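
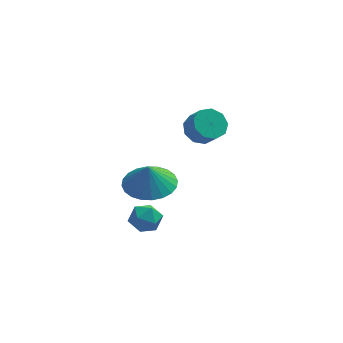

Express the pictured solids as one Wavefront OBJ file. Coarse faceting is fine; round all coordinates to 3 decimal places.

v -0.096 -1.145 -1.029
v 0.504 -0.795 -1.239
v 0.116 -1.985 -1.821
v 0.716 -1.635 -2.031
v 0.688 -1.946 -1.377
v 0.557 -1.427 -0.887
v 0.063 -1.353 -2.173
v -0.068 -0.834 -1.683
v 0.602 -0.923 -1.946
v 0.989 -1.29 -1.454
v -0.369 -1.49 -1.606
v 0.018 -1.857 -1.114
v 0.464 -0.191 -0.4
v 1.547 -0.086 -0.338
v 0.416 -0.329 0.66
v 1.422 0.317 -0.291
v 1.151 0.644 -0.26
v 0.775 0.843 -0.251
v 0.352 0.885 -0.264
v -0.054 0.763 -0.298
v -0.381 0.496 -0.348
v -0.58 0.125 -0.405
v -0.62 -0.295 -0.462
v -0.494 -0.699 -0.509
v -0.223 -1.025 -0.54
v 0.152 -1.225 -0.549
v 0.575 -1.266 -0.536
v 0.981 -1.145 -0.502
v 1.308 -0.878 -0.452
v 1.507 -0.506 -0.395
v 2.462 3.988 -0.367
v 3.052 3.798 -0.84
v 3.468 3.262 -0.106
v 2.878 3.452 0.367
v 3.167 4.248 -0.577
v 3.583 3.712 0.157
v 2.951 4.576 -0.215
v 3.368 4.04 0.519
v 2.507 4.629 0.075
v 2.923 4.093 0.809
v 2.042 4.382 0.159
v 2.458 3.846 0.893
v 1.773 3.951 -0.004
v 2.189 3.415 0.731
v 1.826 3.537 -0.336
v 2.243 3.001 0.398
v 2.177 3.334 -0.683
v 2.594 2.798 0.051
v 2.661 3.437 -0.882
v 3.078 2.901 -0.148
f 1 12 6
f 1 6 2
f 1 2 8
f 1 8 11
f 1 11 12
f 2 6 10
f 6 12 5
f 12 11 3
f 11 8 7
f 8 2 9
f 4 10 5
f 4 5 3
f 4 3 7
f 4 7 9
f 4 9 10
f 5 10 6
f 3 5 12
f 7 3 11
f 9 7 8
f 10 9 2
f 14 13 16
f 14 16 15
f 16 13 17
f 16 17 15
f 17 13 18
f 17 18 15
f 18 13 19
f 18 19 15
f 19 13 20
f 19 20 15
f 20 13 21
f 20 21 15
f 21 13 22
f 21 22 15
f 22 13 23
f 22 23 15
f 23 13 24
f 23 24 15
f 24 13 25
f 24 25 15
f 25 13 26
f 25 26 15
f 26 13 27
f 26 27 15
f 27 13 28
f 27 28 15
f 28 13 29
f 28 29 15
f 29 13 30
f 29 30 15
f 30 13 14
f 30 14 15
f 32 31 35
f 32 35 33
f 33 35 36
f 33 36 34
f 35 31 37
f 35 37 36
f 36 37 38
f 36 38 34
f 37 31 39
f 37 39 38
f 38 39 40
f 38 40 34
f 39 31 41
f 39 41 40
f 40 41 42
f 40 42 34
f 41 31 43
f 41 43 42
f 42 43 44
f 42 44 34
f 43 31 45
f 43 45 44
f 44 45 46
f 44 46 34
f 45 31 47
f 45 47 46
f 46 47 48
f 46 48 34
f 47 31 49
f 47 49 48
f 48 49 50
f 48 50 34
f 49 31 32
f 49 32 50
f 50 32 33
f 50 33 34



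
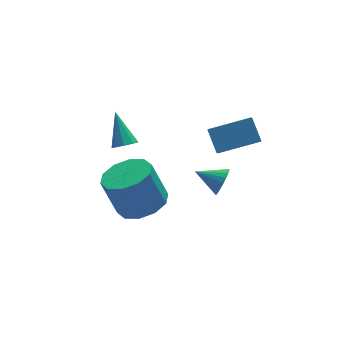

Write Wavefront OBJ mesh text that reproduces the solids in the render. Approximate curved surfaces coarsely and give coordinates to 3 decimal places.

v -0.544 -2.097 2.109
v -0.181 -1.817 1.806
v -0.496 -0.943 3.231
v -0.531 -1.714 1.715
v -0.887 -1.789 1.808
v -1.083 -2.009 2.042
v -1.027 -2.27 2.308
v -0.745 -2.449 2.48
v -0.37 -2.464 2.479
v -0.075 -2.307 2.305
v -0.001 -2.052 2.039
v -0.52 -3.802 -0.131
v 0.172 -4.529 0.267
v -0.328 -4.085 1.949
v -1.02 -3.358 1.551
v 0.495 -3.948 0.209
v -0.005 -3.504 1.891
v 0.429 -3.31 0.021
v -0.07 -2.867 1.704
v 0.001 -2.861 -0.224
v -0.498 -2.417 1.458
v -0.626 -2.771 -0.434
v -1.125 -2.327 1.248
v -1.212 -3.075 -0.529
v -1.712 -2.631 1.153
v -1.535 -3.656 -0.471
v -2.035 -3.212 1.211
v -1.47 -4.293 -0.284
v -1.969 -3.85 1.399
v -1.042 -4.743 -0.038
v -1.541 -4.299 1.644
v -0.415 -4.833 0.172
v -0.914 -4.389 1.854
v 2.473 -4.108 2.265
v 2.457 -3.259 3.011
v 2.885 -3.324 1.383
v 2.868 -2.475 2.129
v 4.192 -4.485 2.731
v 4.175 -3.636 3.477
v 4.603 -3.701 1.849
v 4.587 -2.852 2.595
v 3.476 -2.559 -1.423
v 3.813 -2.46 -0.841
v 2.564 -1.841 -1.017
v 3.909 -2.247 -1.001
v 3.93 -2.089 -1.234
v 3.872 -2.011 -1.5
v 3.746 -2.028 -1.753
v 3.574 -2.137 -1.948
v 3.384 -2.319 -2.053
v 3.21 -2.542 -2.049
v 3.083 -2.768 -1.937
v 3.023 -2.958 -1.736
v 3.042 -3.079 -1.481
v 3.136 -3.109 -1.216
v 3.289 -3.045 -0.987
v 3.474 -2.896 -0.833
v 3.66 -2.689 -0.782
f 2 1 4
f 2 4 3
f 4 1 5
f 4 5 3
f 5 1 6
f 5 6 3
f 6 1 7
f 6 7 3
f 7 1 8
f 7 8 3
f 8 1 9
f 8 9 3
f 9 1 10
f 9 10 3
f 10 1 11
f 10 11 3
f 11 1 2
f 11 2 3
f 13 12 16
f 13 16 14
f 14 16 17
f 14 17 15
f 16 12 18
f 16 18 17
f 17 18 19
f 17 19 15
f 18 12 20
f 18 20 19
f 19 20 21
f 19 21 15
f 20 12 22
f 20 22 21
f 21 22 23
f 21 23 15
f 22 12 24
f 22 24 23
f 23 24 25
f 23 25 15
f 24 12 26
f 24 26 25
f 25 26 27
f 25 27 15
f 26 12 28
f 26 28 27
f 27 28 29
f 27 29 15
f 28 12 30
f 28 30 29
f 29 30 31
f 29 31 15
f 30 12 32
f 30 32 31
f 31 32 33
f 31 33 15
f 32 12 13
f 32 13 33
f 33 13 14
f 33 14 15
f 35 37 34
f 38 35 34
f 34 37 36
f 36 38 34
f 35 41 37
f 39 35 38
f 39 41 35
f 37 41 36
f 40 38 36
f 36 41 40
f 40 39 38
f 41 39 40
f 43 42 45
f 43 45 44
f 45 42 46
f 45 46 44
f 46 42 47
f 46 47 44
f 47 42 48
f 47 48 44
f 48 42 49
f 48 49 44
f 49 42 50
f 49 50 44
f 50 42 51
f 50 51 44
f 51 42 52
f 51 52 44
f 52 42 53
f 52 53 44
f 53 42 54
f 53 54 44
f 54 42 55
f 54 55 44
f 55 42 56
f 55 56 44
f 56 42 57
f 56 57 44
f 57 42 58
f 57 58 44
f 58 42 43
f 58 43 44



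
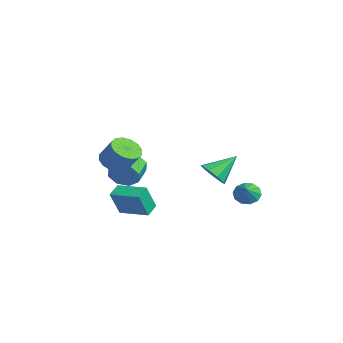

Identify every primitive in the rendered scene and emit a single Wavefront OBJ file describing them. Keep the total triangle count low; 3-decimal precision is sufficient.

v 2.071 -4.378 -3.268
v 2.427 -5.074 -1.591
v 1.444 -3.703 -2.855
v 1.8 -4.399 -1.178
v 3.56 -3.121 -3.062
v 3.916 -3.817 -1.385
v 2.933 -2.446 -2.649
v 3.289 -3.142 -0.972
v 0.387 -4.162 0.207
v 1.245 -4.201 -0.343
v 2.091 -3.697 0.944
v 1.233 -3.658 1.493
v 1.06 -3.711 -0.413
v 1.906 -3.207 0.873
v 0.695 -3.343 -0.317
v 1.541 -2.838 0.969
v 0.247 -3.194 -0.08
v 1.093 -2.689 1.206
v -0.164 -3.304 0.233
v 0.682 -2.8 1.519
v -0.427 -3.644 0.539
v 0.419 -3.14 1.825
v -0.471 -4.123 0.756
v 0.375 -3.619 2.043
v -0.286 -4.613 0.827
v 0.56 -4.109 2.113
v 0.079 -4.982 0.731
v 0.925 -4.477 2.017
v 0.527 -5.131 0.494
v 1.373 -4.626 1.78
v 0.938 -5.02 0.181
v 1.784 -4.516 1.467
v 1.201 -4.68 -0.125
v 2.047 -4.176 1.161
v -2.54 -2.694 -2.186
v -1.997 -2.42 -1.33
v -3.137 -1.572 -0.878
v -3.68 -1.846 -1.734
v -1.871 -1.921 -1.947
v -3.01 -1.073 -1.495
v -2.137 -1.875 -2.704
v -3.276 -1.027 -2.252
v -2.639 -2.308 -3.158
v -3.778 -1.461 -2.706
v -3.083 -2.968 -3.042
v -4.223 -2.12 -2.59
v -3.21 -3.467 -2.425
v -4.349 -2.619 -1.973
v -2.944 -3.513 -1.668
v -4.083 -2.665 -1.216
v -2.442 -3.079 -1.214
v -3.581 -2.232 -0.762
v 0.683 4.049 -3.378
v 0.999 3.553 -4.019
v 1.597 3.631 -2.602
v 1.241 4.033 -4.045
v 1.27 4.519 -3.816
v 1.074 4.825 -3.42
v 0.729 4.836 -3.008
v 0.366 4.546 -2.737
v 0.125 4.066 -2.711
v 0.096 3.58 -2.939
v 0.292 3.274 -3.335
v 0.637 3.263 -3.748
v 2.719 1.091 -0.678
v 3.34 0.624 -0.049
v 2.601 2.629 0.578
v 3.697 1.01 -0.487
v 3.596 1.433 -1.015
v 3.085 1.696 -1.385
v 2.402 1.676 -1.425
v 1.868 1.382 -1.115
v 1.732 0.952 -0.601
v 2.058 0.587 -0.123
v 2.693 0.457 0.095
f 2 4 1
f 5 2 1
f 1 4 3
f 3 5 1
f 2 8 4
f 6 2 5
f 6 8 2
f 4 8 3
f 7 5 3
f 3 8 7
f 7 6 5
f 8 6 7
f 10 9 13
f 10 13 11
f 11 13 14
f 11 14 12
f 13 9 15
f 13 15 14
f 14 15 16
f 14 16 12
f 15 9 17
f 15 17 16
f 16 17 18
f 16 18 12
f 17 9 19
f 17 19 18
f 18 19 20
f 18 20 12
f 19 9 21
f 19 21 20
f 20 21 22
f 20 22 12
f 21 9 23
f 21 23 22
f 22 23 24
f 22 24 12
f 23 9 25
f 23 25 24
f 24 25 26
f 24 26 12
f 25 9 27
f 25 27 26
f 26 27 28
f 26 28 12
f 27 9 29
f 27 29 28
f 28 29 30
f 28 30 12
f 29 9 31
f 29 31 30
f 30 31 32
f 30 32 12
f 31 9 33
f 31 33 32
f 32 33 34
f 32 34 12
f 33 9 10
f 33 10 34
f 34 10 11
f 34 11 12
f 36 35 39
f 36 39 37
f 37 39 40
f 37 40 38
f 39 35 41
f 39 41 40
f 40 41 42
f 40 42 38
f 41 35 43
f 41 43 42
f 42 43 44
f 42 44 38
f 43 35 45
f 43 45 44
f 44 45 46
f 44 46 38
f 45 35 47
f 45 47 46
f 46 47 48
f 46 48 38
f 47 35 49
f 47 49 48
f 48 49 50
f 48 50 38
f 49 35 51
f 49 51 50
f 50 51 52
f 50 52 38
f 51 35 36
f 51 36 52
f 52 36 37
f 52 37 38
f 54 53 56
f 54 56 55
f 56 53 57
f 56 57 55
f 57 53 58
f 57 58 55
f 58 53 59
f 58 59 55
f 59 53 60
f 59 60 55
f 60 53 61
f 60 61 55
f 61 53 62
f 61 62 55
f 62 53 63
f 62 63 55
f 63 53 64
f 63 64 55
f 64 53 54
f 64 54 55
f 66 65 68
f 66 68 67
f 68 65 69
f 68 69 67
f 69 65 70
f 69 70 67
f 70 65 71
f 70 71 67
f 71 65 72
f 71 72 67
f 72 65 73
f 72 73 67
f 73 65 74
f 73 74 67
f 74 65 75
f 74 75 67
f 75 65 66
f 75 66 67



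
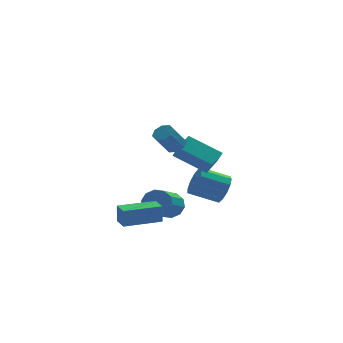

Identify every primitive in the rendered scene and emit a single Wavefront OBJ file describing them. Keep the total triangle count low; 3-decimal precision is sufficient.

v -0.84 -1.823 2.773
v -0.393 -1.998 3.02
v -1.073 -2.332 4.014
v -1.52 -2.157 3.767
v -0.472 -1.601 3.1
v -1.152 -1.935 4.094
v -0.766 -1.333 2.988
v -1.447 -1.667 3.982
v -1.104 -1.353 2.75
v -1.784 -1.687 3.744
v -1.287 -1.648 2.526
v -1.967 -1.982 3.52
v -1.208 -2.045 2.446
v -1.888 -2.379 3.44
v -0.913 -2.313 2.558
v -1.594 -2.647 3.552
v -0.576 -2.293 2.796
v -1.256 -2.627 3.79
v -0.597 0.393 -2.149
v -0.218 -0.156 -2.533
v -1.123 -1.382 -1.675
v -1.503 -0.833 -1.291
v 0.026 -0.058 -2.137
v -0.879 -1.285 -1.278
v 0.032 0.212 -1.745
v -0.873 -1.015 -0.886
v -0.202 0.551 -1.507
v -1.108 -0.676 -0.649
v -0.588 0.83 -1.515
v -1.493 -0.396 -0.657
v -0.977 0.942 -1.765
v -1.882 -0.284 -0.907
v -1.221 0.845 -2.162
v -2.126 -0.382 -1.303
v -1.227 0.575 -2.554
v -2.132 -0.652 -1.695
v -0.992 0.236 -2.791
v -1.898 -0.991 -1.933
v -0.607 -0.044 -2.783
v -1.512 -1.27 -1.925
v -3.57 -3.156 -1.448
v -3.559 -3.118 -0.508
v -3.683 -2.334 -1.48
v -3.672 -2.296 -0.541
v -1.728 -2.904 -1.479
v -1.717 -2.866 -0.54
v -1.841 -2.082 -1.512
v -1.83 -2.044 -0.572
v 2.892 3.425 -2.931
v 3.285 3.695 -2.192
v 1.882 3.986 -1.55
v 1.488 3.715 -2.289
v 3.237 4.096 -2.479
v 1.834 4.387 -1.838
v 3.079 4.284 -2.91
v 1.676 4.575 -2.269
v 2.862 4.199 -3.347
v 1.458 4.49 -2.706
v 2.654 3.868 -3.652
v 1.25 4.159 -3.011
v 2.521 3.397 -3.728
v 1.118 3.687 -3.087
v 2.507 2.934 -3.551
v 1.103 3.224 -2.91
v 2.614 2.627 -3.177
v 1.211 2.917 -2.536
v 2.81 2.573 -2.724
v 1.406 2.864 -2.083
v 3.031 2.79 -2.337
v 1.628 3.08 -1.696
v 3.209 3.208 -2.139
v 1.805 3.499 -1.498
v 1.86 2.877 -1.41
v 1.973 2.307 -0.633
v 0.407 3.828 -0.501
v 0.52 3.258 0.276
v 2.58 3.582 -0.996
v 2.693 3.012 -0.219
v 1.127 4.533 -0.087
v 1.24 3.963 0.69
f 2 1 5
f 2 5 3
f 3 5 6
f 3 6 4
f 5 1 7
f 5 7 6
f 6 7 8
f 6 8 4
f 7 1 9
f 7 9 8
f 8 9 10
f 8 10 4
f 9 1 11
f 9 11 10
f 10 11 12
f 10 12 4
f 11 1 13
f 11 13 12
f 12 13 14
f 12 14 4
f 13 1 15
f 13 15 14
f 14 15 16
f 14 16 4
f 15 1 17
f 15 17 16
f 16 17 18
f 16 18 4
f 17 1 2
f 17 2 18
f 18 2 3
f 18 3 4
f 20 19 23
f 20 23 21
f 21 23 24
f 21 24 22
f 23 19 25
f 23 25 24
f 24 25 26
f 24 26 22
f 25 19 27
f 25 27 26
f 26 27 28
f 26 28 22
f 27 19 29
f 27 29 28
f 28 29 30
f 28 30 22
f 29 19 31
f 29 31 30
f 30 31 32
f 30 32 22
f 31 19 33
f 31 33 32
f 32 33 34
f 32 34 22
f 33 19 35
f 33 35 34
f 34 35 36
f 34 36 22
f 35 19 37
f 35 37 36
f 36 37 38
f 36 38 22
f 37 19 39
f 37 39 38
f 38 39 40
f 38 40 22
f 39 19 20
f 39 20 40
f 40 20 21
f 40 21 22
f 42 44 41
f 45 42 41
f 41 44 43
f 43 45 41
f 42 48 44
f 46 42 45
f 46 48 42
f 44 48 43
f 47 45 43
f 43 48 47
f 47 46 45
f 48 46 47
f 50 49 53
f 50 53 51
f 51 53 54
f 51 54 52
f 53 49 55
f 53 55 54
f 54 55 56
f 54 56 52
f 55 49 57
f 55 57 56
f 56 57 58
f 56 58 52
f 57 49 59
f 57 59 58
f 58 59 60
f 58 60 52
f 59 49 61
f 59 61 60
f 60 61 62
f 60 62 52
f 61 49 63
f 61 63 62
f 62 63 64
f 62 64 52
f 63 49 65
f 63 65 64
f 64 65 66
f 64 66 52
f 65 49 67
f 65 67 66
f 66 67 68
f 66 68 52
f 67 49 69
f 67 69 68
f 68 69 70
f 68 70 52
f 69 49 71
f 69 71 70
f 70 71 72
f 70 72 52
f 71 49 50
f 71 50 72
f 72 50 51
f 72 51 52
f 74 76 73
f 77 74 73
f 73 76 75
f 75 77 73
f 74 80 76
f 78 74 77
f 78 80 74
f 76 80 75
f 79 77 75
f 75 80 79
f 79 78 77
f 80 78 79



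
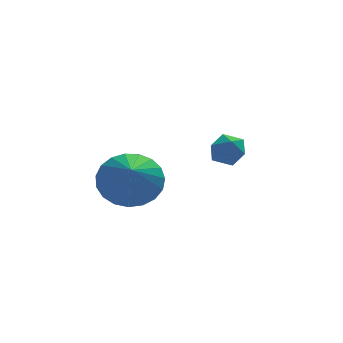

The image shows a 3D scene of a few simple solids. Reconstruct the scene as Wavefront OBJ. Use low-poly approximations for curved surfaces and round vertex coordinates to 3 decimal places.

v 2.875 3.989 0.708
v 3.272 3.877 0.177
v 3.328 3.143 1.223
v 3.725 3.031 0.692
v 3.817 3.579 1.071
v 3.537 4.102 0.753
v 3.063 2.918 0.647
v 2.783 3.441 0.329
v 3.388 3.216 0.139
v 3.854 3.624 0.401
v 2.746 3.396 0.999
v 3.212 3.804 1.261
v -0.156 1.454 0.659
v 0.801 1.57 1.024
v -0.404 -0.094 1.801
v 0.572 1.808 1.297
v 0.218 1.984 1.459
v -0.202 2.07 1.484
v -0.613 2.049 1.365
v -0.945 1.925 1.125
v -1.14 1.719 0.804
v -1.166 1.468 0.458
v -1.016 1.215 0.147
v -0.718 1.003 -0.076
v -0.323 0.869 -0.172
v 0.102 0.836 -0.124
v 0.481 0.91 0.06
v 0.751 1.078 0.347
v 0.864 1.312 0.688
f 1 12 6
f 1 6 2
f 1 2 8
f 1 8 11
f 1 11 12
f 2 6 10
f 6 12 5
f 12 11 3
f 11 8 7
f 8 2 9
f 4 10 5
f 4 5 3
f 4 3 7
f 4 7 9
f 4 9 10
f 5 10 6
f 3 5 12
f 7 3 11
f 9 7 8
f 10 9 2
f 14 13 16
f 14 16 15
f 16 13 17
f 16 17 15
f 17 13 18
f 17 18 15
f 18 13 19
f 18 19 15
f 19 13 20
f 19 20 15
f 20 13 21
f 20 21 15
f 21 13 22
f 21 22 15
f 22 13 23
f 22 23 15
f 23 13 24
f 23 24 15
f 24 13 25
f 24 25 15
f 25 13 26
f 25 26 15
f 26 13 27
f 26 27 15
f 27 13 28
f 27 28 15
f 28 13 29
f 28 29 15
f 29 13 14
f 29 14 15



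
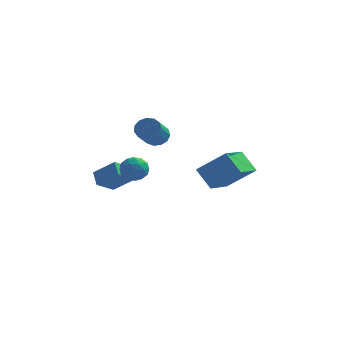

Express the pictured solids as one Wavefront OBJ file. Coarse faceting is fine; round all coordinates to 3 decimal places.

v -2.28 -2.406 2.331
v -1.487 -2.391 2.429
v -2.373 -3.329 3.231
v -1.58 -3.314 3.329
v -2.024 -2.693 3.565
v -1.966 -2.122 3.009
v -1.894 -3.598 2.651
v -1.836 -3.027 2.095
v -1.248 -3.128 2.627
v -1.329 -2.568 3.192
v -2.531 -3.152 2.468
v -2.612 -2.592 3.033
v -1.875 -2.317 2.301
v -1.985 -3.403 3.359
v -2.246 -3.037 3.498
v -1.78 -3.028 3.556
v -2.157 -2.16 2.642
v -1.691 -2.151 2.699
v -2.007 -2.328 3.367
v -2.169 -3.569 2.961
v -1.703 -3.56 3.018
v -2.08 -2.692 2.104
v -1.614 -2.683 2.162
v -1.853 -3.392 2.293
v -1.269 -2.742 2.475
v -1.324 -3.284 3.004
v -1.508 -3.451 2.606
v -1.474 -3.116 2.278
v -1.316 -2.413 2.807
v -1.371 -2.955 3.336
v -1.632 -2.59 3.475
v -1.598 -2.255 3.148
v -1.176 -2.846 2.923
v -2.489 -2.765 2.324
v -2.544 -3.307 2.853
v -2.262 -3.465 2.512
v -2.228 -3.13 2.185
v -2.536 -2.436 2.656
v -2.591 -2.978 3.185
v -2.386 -2.604 3.382
v -2.352 -2.269 3.054
v -2.684 -2.874 2.737
v -3.955 -2.635 1.465
v -2.793 -2.756 2.341
v -4.321 -2.001 2.038
v -3.159 -2.121 2.914
v -3.361 -1.699 0.806
v -2.199 -1.819 1.682
v -3.727 -1.064 1.379
v -2.565 -1.185 2.255
v 0.923 1.668 0.002
v 0.021 2.176 1.088
v 1.358 3.625 -0.553
v 0.456 4.133 0.533
v 2.504 1.687 1.307
v 1.602 2.195 2.393
v 2.939 3.644 0.752
v 2.037 4.152 1.838
v -2.736 4.6 2.484
v -2.073 4.35 2.21
v -2.2 2.949 3.183
v -2.864 3.2 3.456
v -1.98 4.583 2.557
v -2.108 3.182 3.53
v -2.127 4.821 2.881
v -2.255 3.421 3.854
v -2.468 4.989 3.079
v -2.596 3.589 4.052
v -2.894 5.034 3.087
v -3.021 3.634 4.06
v -3.269 4.941 2.904
v -3.397 3.541 3.877
v -3.476 4.74 2.588
v -3.604 3.34 3.56
v -3.447 4.494 2.238
v -3.575 3.094 3.211
v -3.193 4.282 1.966
v -3.321 2.882 2.939
v -2.794 4.171 1.859
v -2.922 2.771 2.832
v -2.376 4.196 1.95
v -2.504 2.796 2.923
f 1 38 17
f 38 12 41
f 17 41 6
f 38 41 17
f 1 17 13
f 17 6 18
f 13 18 2
f 17 18 13
f 1 13 22
f 13 2 23
f 22 23 8
f 13 23 22
f 1 22 34
f 22 8 37
f 34 37 11
f 22 37 34
f 1 34 38
f 34 11 42
f 38 42 12
f 34 42 38
f 2 18 29
f 18 6 32
f 29 32 10
f 18 32 29
f 6 41 19
f 41 12 40
f 19 40 5
f 41 40 19
f 12 42 39
f 42 11 35
f 39 35 3
f 42 35 39
f 11 37 36
f 37 8 24
f 36 24 7
f 37 24 36
f 8 23 28
f 23 2 25
f 28 25 9
f 23 25 28
f 4 30 16
f 30 10 31
f 16 31 5
f 30 31 16
f 4 16 14
f 16 5 15
f 14 15 3
f 16 15 14
f 4 14 21
f 14 3 20
f 21 20 7
f 14 20 21
f 4 21 26
f 21 7 27
f 26 27 9
f 21 27 26
f 4 26 30
f 26 9 33
f 30 33 10
f 26 33 30
f 5 31 19
f 31 10 32
f 19 32 6
f 31 32 19
f 3 15 39
f 15 5 40
f 39 40 12
f 15 40 39
f 7 20 36
f 20 3 35
f 36 35 11
f 20 35 36
f 9 27 28
f 27 7 24
f 28 24 8
f 27 24 28
f 10 33 29
f 33 9 25
f 29 25 2
f 33 25 29
f 44 46 43
f 47 44 43
f 43 46 45
f 45 47 43
f 44 50 46
f 48 44 47
f 48 50 44
f 46 50 45
f 49 47 45
f 45 50 49
f 49 48 47
f 50 48 49
f 52 54 51
f 55 52 51
f 51 54 53
f 53 55 51
f 52 58 54
f 56 52 55
f 56 58 52
f 54 58 53
f 57 55 53
f 53 58 57
f 57 56 55
f 58 56 57
f 60 59 63
f 60 63 61
f 61 63 64
f 61 64 62
f 63 59 65
f 63 65 64
f 64 65 66
f 64 66 62
f 65 59 67
f 65 67 66
f 66 67 68
f 66 68 62
f 67 59 69
f 67 69 68
f 68 69 70
f 68 70 62
f 69 59 71
f 69 71 70
f 70 71 72
f 70 72 62
f 71 59 73
f 71 73 72
f 72 73 74
f 72 74 62
f 73 59 75
f 73 75 74
f 74 75 76
f 74 76 62
f 75 59 77
f 75 77 76
f 76 77 78
f 76 78 62
f 77 59 79
f 77 79 78
f 78 79 80
f 78 80 62
f 79 59 81
f 79 81 80
f 80 81 82
f 80 82 62
f 81 59 60
f 81 60 82
f 82 60 61
f 82 61 62



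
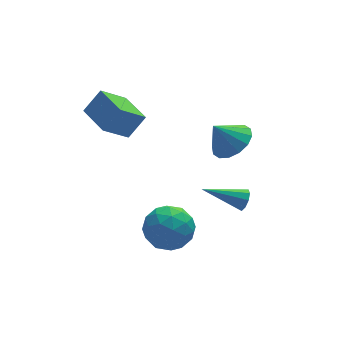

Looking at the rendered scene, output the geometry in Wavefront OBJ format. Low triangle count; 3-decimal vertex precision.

v -0.525 -1.26 -1.465
v 0.473 -1.065 -2.038
v -0.833 -2.795 -2.522
v 0.165 -2.6 -3.095
v 0.19 -2.932 -1.976
v 0.38 -1.983 -1.323
v -0.74 -1.877 -3.237
v -0.55 -0.928 -2.584
v 0.34 -1.446 -3.133
v 0.915 -2.098 -2.354
v -1.275 -1.762 -2.206
v -0.7 -2.414 -1.427
v 0.001 -1.028 -1.658
v -0.361 -2.832 -2.902
v -0.346 -3.027 -2.244
v 0.24 -2.912 -2.581
v -0.054 -1.568 -1.238
v 0.533 -1.453 -1.575
v 0.366 -2.55 -1.539
v -0.893 -2.407 -2.985
v -0.306 -2.292 -3.322
v -0.6 -0.948 -1.979
v -0.014 -0.833 -2.316
v -0.726 -1.31 -3.021
v 0.509 -1.137 -2.639
v 0.329 -2.039 -3.26
v -0.203 -1.614 -3.344
v -0.092 -1.057 -2.96
v 0.847 -1.521 -2.181
v 0.666 -2.422 -2.803
v 0.681 -2.618 -2.145
v 0.792 -2.06 -1.761
v 0.769 -1.745 -2.825
v -1.026 -1.438 -1.757
v -1.207 -2.339 -2.379
v -1.152 -1.8 -2.799
v -1.041 -1.242 -2.415
v -0.689 -1.821 -1.3
v -0.869 -2.723 -1.921
v -0.268 -2.803 -1.6
v -0.157 -2.246 -1.216
v -1.129 -2.115 -1.735
v 3.694 -0.205 -3.03
v 3.962 0.055 -2.599
v 1.946 0.305 -2.25
v 3.905 0.306 -2.891
v 3.749 0.318 -3.248
v 3.567 0.086 -3.503
v 3.445 -0.283 -3.536
v 3.439 -0.615 -3.332
v 3.552 -0.755 -2.987
v 3.732 -0.638 -2.661
v 3.893 -0.318 -2.508
v -2.195 0.709 2.411
v -1.392 0.88 3.393
v -2.588 2.363 2.446
v -1.786 2.533 3.429
v -1.034 1.007 1.411
v -0.232 1.177 2.394
v -1.428 2.66 1.447
v -0.625 2.831 2.429
v 2.943 -0.598 1.469
v 3.65 -1.053 2.028
v 2.157 -0.462 2.571
v 3.767 -0.544 2.05
v 3.664 -0.049 1.915
v 3.367 0.298 1.661
v 2.957 0.406 1.356
v 2.542 0.245 1.081
v 2.235 -0.142 0.909
v 2.118 -0.651 0.888
v 2.221 -1.146 1.022
v 2.518 -1.494 1.276
v 2.928 -1.601 1.582
v 3.343 -1.44 1.857
f 1 38 17
f 38 12 41
f 17 41 6
f 38 41 17
f 1 17 13
f 17 6 18
f 13 18 2
f 17 18 13
f 1 13 22
f 13 2 23
f 22 23 8
f 13 23 22
f 1 22 34
f 22 8 37
f 34 37 11
f 22 37 34
f 1 34 38
f 34 11 42
f 38 42 12
f 34 42 38
f 2 18 29
f 18 6 32
f 29 32 10
f 18 32 29
f 6 41 19
f 41 12 40
f 19 40 5
f 41 40 19
f 12 42 39
f 42 11 35
f 39 35 3
f 42 35 39
f 11 37 36
f 37 8 24
f 36 24 7
f 37 24 36
f 8 23 28
f 23 2 25
f 28 25 9
f 23 25 28
f 4 30 16
f 30 10 31
f 16 31 5
f 30 31 16
f 4 16 14
f 16 5 15
f 14 15 3
f 16 15 14
f 4 14 21
f 14 3 20
f 21 20 7
f 14 20 21
f 4 21 26
f 21 7 27
f 26 27 9
f 21 27 26
f 4 26 30
f 26 9 33
f 30 33 10
f 26 33 30
f 5 31 19
f 31 10 32
f 19 32 6
f 31 32 19
f 3 15 39
f 15 5 40
f 39 40 12
f 15 40 39
f 7 20 36
f 20 3 35
f 36 35 11
f 20 35 36
f 9 27 28
f 27 7 24
f 28 24 8
f 27 24 28
f 10 33 29
f 33 9 25
f 29 25 2
f 33 25 29
f 44 43 46
f 44 46 45
f 46 43 47
f 46 47 45
f 47 43 48
f 47 48 45
f 48 43 49
f 48 49 45
f 49 43 50
f 49 50 45
f 50 43 51
f 50 51 45
f 51 43 52
f 51 52 45
f 52 43 53
f 52 53 45
f 53 43 44
f 53 44 45
f 55 57 54
f 58 55 54
f 54 57 56
f 56 58 54
f 55 61 57
f 59 55 58
f 59 61 55
f 57 61 56
f 60 58 56
f 56 61 60
f 60 59 58
f 61 59 60
f 63 62 65
f 63 65 64
f 65 62 66
f 65 66 64
f 66 62 67
f 66 67 64
f 67 62 68
f 67 68 64
f 68 62 69
f 68 69 64
f 69 62 70
f 69 70 64
f 70 62 71
f 70 71 64
f 71 62 72
f 71 72 64
f 72 62 73
f 72 73 64
f 73 62 74
f 73 74 64
f 74 62 75
f 74 75 64
f 75 62 63
f 75 63 64



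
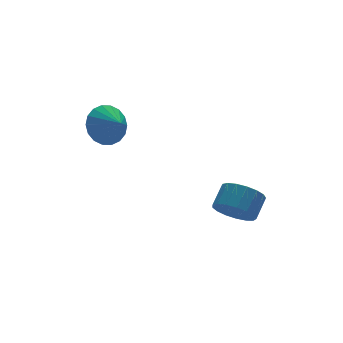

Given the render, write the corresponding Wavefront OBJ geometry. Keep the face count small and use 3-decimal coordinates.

v 0.623 -2.702 -1.075
v 1.237 -2.643 -1.811
v 2.011 -2.08 -1.12
v 1.397 -2.138 -0.385
v 0.988 -2.259 -1.845
v 1.761 -1.695 -1.155
v 0.655 -1.976 -1.703
v 1.428 -1.413 -1.012
v 0.315 -1.859 -1.417
v 1.088 -1.296 -0.726
v 0.045 -1.936 -1.053
v 0.818 -1.372 -0.362
v -0.092 -2.188 -0.694
v 0.681 -1.624 -0.003
v -0.065 -2.557 -0.422
v 0.708 -1.994 0.268
v 0.119 -2.96 -0.3
v 0.893 -2.396 0.39
v 0.419 -3.304 -0.356
v 1.193 -2.74 0.335
v 0.766 -3.509 -0.576
v 1.539 -2.946 0.114
v 1.08 -3.53 -0.911
v 1.853 -2.966 -0.22
v 1.289 -3.361 -1.283
v 2.063 -2.797 -0.593
v 1.346 -3.041 -1.608
v 2.12 -2.477 -0.918
v -2.402 2.834 2.018
v -1.925 3.397 2.779
v -2.158 1.946 2.522
v -2.369 3.364 2.936
v -2.819 3.226 2.91
v -3.187 3.01 2.708
v -3.399 2.759 2.37
v -3.414 2.524 1.961
v -3.228 2.349 1.564
v -2.879 2.271 1.257
v -2.435 2.304 1.1
v -1.985 2.443 1.126
v -1.617 2.658 1.328
v -1.405 2.909 1.666
v -1.39 3.145 2.075
v -1.576 3.319 2.472
f 2 1 5
f 2 5 3
f 3 5 6
f 3 6 4
f 5 1 7
f 5 7 6
f 6 7 8
f 6 8 4
f 7 1 9
f 7 9 8
f 8 9 10
f 8 10 4
f 9 1 11
f 9 11 10
f 10 11 12
f 10 12 4
f 11 1 13
f 11 13 12
f 12 13 14
f 12 14 4
f 13 1 15
f 13 15 14
f 14 15 16
f 14 16 4
f 15 1 17
f 15 17 16
f 16 17 18
f 16 18 4
f 17 1 19
f 17 19 18
f 18 19 20
f 18 20 4
f 19 1 21
f 19 21 20
f 20 21 22
f 20 22 4
f 21 1 23
f 21 23 22
f 22 23 24
f 22 24 4
f 23 1 25
f 23 25 24
f 24 25 26
f 24 26 4
f 25 1 27
f 25 27 26
f 26 27 28
f 26 28 4
f 27 1 2
f 27 2 28
f 28 2 3
f 28 3 4
f 30 29 32
f 30 32 31
f 32 29 33
f 32 33 31
f 33 29 34
f 33 34 31
f 34 29 35
f 34 35 31
f 35 29 36
f 35 36 31
f 36 29 37
f 36 37 31
f 37 29 38
f 37 38 31
f 38 29 39
f 38 39 31
f 39 29 40
f 39 40 31
f 40 29 41
f 40 41 31
f 41 29 42
f 41 42 31
f 42 29 43
f 42 43 31
f 43 29 44
f 43 44 31
f 44 29 30
f 44 30 31



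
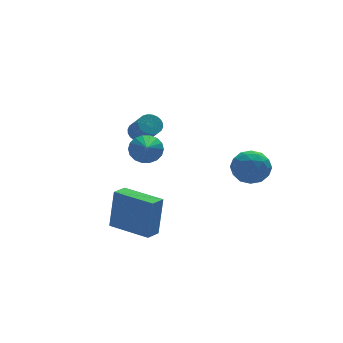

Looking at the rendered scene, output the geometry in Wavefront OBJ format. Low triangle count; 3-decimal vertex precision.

v -3.98 -0.826 -2.087
v -3.687 -0.686 0.008
v -3.301 -0.35 -2.214
v -3.007 -0.209 -0.119
v -2.753 -2.591 -2.141
v -2.459 -2.45 -0.046
v -2.073 -2.114 -2.268
v -1.78 -1.974 -0.173
v -2.696 -2.251 3.429
v -2.11 -2.113 3.941
v -3.104 -3.489 4.231
v -2.379 -1.935 4.08
v -2.71 -1.818 4.09
v -3.039 -1.788 3.969
v -3.3 -1.849 3.742
v -3.441 -1.99 3.452
v -3.435 -2.183 3.158
v -3.282 -2.389 2.918
v -3.013 -2.568 2.779
v -2.682 -2.684 2.768
v -2.353 -2.714 2.889
v -2.092 -2.653 3.117
v -1.951 -2.512 3.406
v -1.957 -2.319 3.7
v 1.244 -2.865 2.342
v 2.184 -2.663 2.113
v 1.476 -4.397 1.947
v 2.416 -4.195 1.718
v 2.12 -4.165 2.66
v 1.976 -3.218 2.904
v 1.684 -3.842 1.156
v 1.54 -2.895 1.4
v 2.456 -3.267 1.38
v 2.725 -3.467 2.31
v 0.935 -3.593 1.75
v 1.204 -3.793 2.68
v 1.694 -2.629 2.262
v 1.966 -4.431 1.798
v 1.792 -4.412 2.351
v 2.345 -4.294 2.217
v 1.572 -2.955 2.728
v 2.124 -2.837 2.593
v 2.086 -3.719 2.914
v 1.536 -4.223 1.467
v 2.088 -4.105 1.332
v 1.315 -2.766 1.843
v 1.868 -2.648 1.709
v 1.574 -3.341 1.146
v 2.406 -2.866 1.697
v 2.542 -3.767 1.464
v 2.112 -3.559 1.134
v 2.028 -3.003 1.277
v 2.564 -2.983 2.243
v 2.701 -3.884 2.011
v 2.526 -3.866 2.565
v 2.442 -3.309 2.708
v 2.724 -3.338 1.812
v 0.959 -3.176 2.049
v 1.096 -4.077 1.817
v 1.218 -3.751 1.352
v 1.134 -3.194 1.495
v 1.118 -3.293 2.596
v 1.254 -4.194 2.363
v 1.632 -4.057 2.783
v 1.548 -3.501 2.926
v 0.936 -3.722 2.248
v -1.148 2.821 1.679
v -0.578 2.689 1.445
v -0.402 1.708 2.428
v -0.972 1.839 2.661
v -0.523 2.864 1.609
v -0.347 1.882 2.592
v -0.564 3.031 1.784
v -0.388 2.05 2.767
v -0.693 3.167 1.943
v -0.517 2.186 2.926
v -0.892 3.25 2.062
v -0.716 2.269 3.044
v -1.129 3.268 2.122
v -0.953 2.286 3.105
v -1.37 3.218 2.115
v -1.194 2.236 3.097
v -1.577 3.107 2.041
v -1.401 2.125 3.024
v -1.718 2.952 1.912
v -1.542 1.971 2.895
v -1.773 2.778 1.748
v -1.597 1.796 2.731
v -1.732 2.61 1.573
v -1.556 1.629 2.556
v -1.603 2.474 1.414
v -1.427 1.493 2.397
v -1.404 2.391 1.296
v -1.228 1.41 2.278
v -1.167 2.374 1.235
v -0.991 1.392 2.218
v -0.926 2.424 1.243
v -0.75 1.442 2.225
v -0.719 2.535 1.316
v -0.543 1.553 2.299
f 2 4 1
f 5 2 1
f 1 4 3
f 3 5 1
f 2 8 4
f 6 2 5
f 6 8 2
f 4 8 3
f 7 5 3
f 3 8 7
f 7 6 5
f 8 6 7
f 10 9 12
f 10 12 11
f 12 9 13
f 12 13 11
f 13 9 14
f 13 14 11
f 14 9 15
f 14 15 11
f 15 9 16
f 15 16 11
f 16 9 17
f 16 17 11
f 17 9 18
f 17 18 11
f 18 9 19
f 18 19 11
f 19 9 20
f 19 20 11
f 20 9 21
f 20 21 11
f 21 9 22
f 21 22 11
f 22 9 23
f 22 23 11
f 23 9 24
f 23 24 11
f 24 9 10
f 24 10 11
f 25 62 41
f 62 36 65
f 41 65 30
f 62 65 41
f 25 41 37
f 41 30 42
f 37 42 26
f 41 42 37
f 25 37 46
f 37 26 47
f 46 47 32
f 37 47 46
f 25 46 58
f 46 32 61
f 58 61 35
f 46 61 58
f 25 58 62
f 58 35 66
f 62 66 36
f 58 66 62
f 26 42 53
f 42 30 56
f 53 56 34
f 42 56 53
f 30 65 43
f 65 36 64
f 43 64 29
f 65 64 43
f 36 66 63
f 66 35 59
f 63 59 27
f 66 59 63
f 35 61 60
f 61 32 48
f 60 48 31
f 61 48 60
f 32 47 52
f 47 26 49
f 52 49 33
f 47 49 52
f 28 54 40
f 54 34 55
f 40 55 29
f 54 55 40
f 28 40 38
f 40 29 39
f 38 39 27
f 40 39 38
f 28 38 45
f 38 27 44
f 45 44 31
f 38 44 45
f 28 45 50
f 45 31 51
f 50 51 33
f 45 51 50
f 28 50 54
f 50 33 57
f 54 57 34
f 50 57 54
f 29 55 43
f 55 34 56
f 43 56 30
f 55 56 43
f 27 39 63
f 39 29 64
f 63 64 36
f 39 64 63
f 31 44 60
f 44 27 59
f 60 59 35
f 44 59 60
f 33 51 52
f 51 31 48
f 52 48 32
f 51 48 52
f 34 57 53
f 57 33 49
f 53 49 26
f 57 49 53
f 68 67 71
f 68 71 69
f 69 71 72
f 69 72 70
f 71 67 73
f 71 73 72
f 72 73 74
f 72 74 70
f 73 67 75
f 73 75 74
f 74 75 76
f 74 76 70
f 75 67 77
f 75 77 76
f 76 77 78
f 76 78 70
f 77 67 79
f 77 79 78
f 78 79 80
f 78 80 70
f 79 67 81
f 79 81 80
f 80 81 82
f 80 82 70
f 81 67 83
f 81 83 82
f 82 83 84
f 82 84 70
f 83 67 85
f 83 85 84
f 84 85 86
f 84 86 70
f 85 67 87
f 85 87 86
f 86 87 88
f 86 88 70
f 87 67 89
f 87 89 88
f 88 89 90
f 88 90 70
f 89 67 91
f 89 91 90
f 90 91 92
f 90 92 70
f 91 67 93
f 91 93 92
f 92 93 94
f 92 94 70
f 93 67 95
f 93 95 94
f 94 95 96
f 94 96 70
f 95 67 97
f 95 97 96
f 96 97 98
f 96 98 70
f 97 67 99
f 97 99 98
f 98 99 100
f 98 100 70
f 99 67 68
f 99 68 100
f 100 68 69
f 100 69 70



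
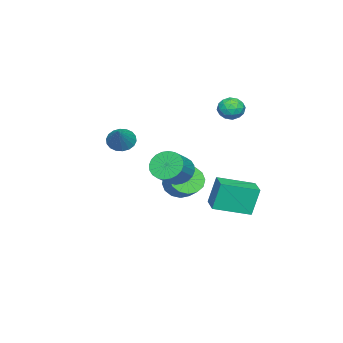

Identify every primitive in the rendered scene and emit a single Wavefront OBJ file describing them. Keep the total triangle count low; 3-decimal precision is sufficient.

v -3.683 2.09 3.603
v -2.949 2.208 3.792
v -3.611 0.932 4.048
v -2.877 1.05 4.237
v -3.435 1.416 4.617
v -3.479 2.131 4.342
v -3.081 1.009 3.498
v -3.125 1.724 3.223
v -2.577 1.54 3.727
v -2.795 1.792 4.419
v -3.765 1.348 3.421
v -3.983 1.6 4.113
v -3.323 2.25 3.659
v -3.237 0.89 4.181
v -3.565 1.104 4.404
v -3.134 1.174 4.516
v -3.634 2.205 3.982
v -3.203 2.275 4.093
v -3.488 1.809 4.578
v -3.357 0.865 3.747
v -2.926 0.935 3.858
v -3.426 1.966 3.324
v -2.995 2.036 3.436
v -3.072 1.331 3.262
v -2.672 1.927 3.732
v -2.629 1.247 3.993
v -2.749 1.222 3.559
v -2.776 1.643 3.397
v -2.8 2.075 4.138
v -2.758 1.395 4.399
v -3.086 1.61 4.623
v -3.112 2.03 4.461
v -2.582 1.683 4.1
v -3.802 1.745 3.441
v -3.76 1.065 3.702
v -3.448 1.11 3.379
v -3.474 1.53 3.217
v -3.931 1.893 3.847
v -3.888 1.213 4.108
v -3.784 1.497 4.443
v -3.811 1.918 4.281
v -3.978 1.457 3.74
v -3.416 2.426 -2.955
v -3.741 2.748 -1.297
v -2.313 3.183 -2.886
v -2.637 3.505 -1.228
v -2.303 0.755 -2.412
v -2.627 1.077 -0.754
v -1.199 1.512 -2.343
v -1.524 1.834 -0.685
v -2.755 -1.052 -1.655
v -2.126 -1.753 -1.53
v -1.376 -0.949 -0.8
v -2.005 -0.248 -0.925
v -1.978 -1.52 -1.937
v -1.228 -0.716 -1.208
v -2.039 -1.163 -2.269
v -1.289 -0.358 -1.539
v -2.292 -0.775 -2.437
v -1.541 0.029 -1.707
v -2.668 -0.462 -2.394
v -1.918 0.342 -1.664
v -3.068 -0.307 -2.154
v -2.318 0.497 -1.424
v -3.384 -0.351 -1.78
v -2.634 0.453 -1.05
v -3.532 -0.584 -1.372
v -2.782 0.22 -0.643
v -3.471 -0.942 -1.041
v -2.721 -0.137 -0.311
v -3.219 -1.329 -0.873
v -2.468 -0.525 -0.143
v -2.842 -1.642 -0.916
v -2.092 -0.838 -0.186
v -2.442 -1.797 -1.156
v -1.692 -0.993 -0.426
v 0.957 -2.457 2.514
v 1.472 -2.489 1.956
v 2.123 -2.023 3.566
v 1.366 -2.168 1.942
v 1.178 -1.904 2.041
v 0.947 -1.75 2.234
v 0.718 -1.736 2.482
v 0.536 -1.865 2.736
v 0.437 -2.11 2.947
v 0.442 -2.425 3.071
v 0.548 -2.746 3.086
v 0.735 -3.009 2.986
v 0.967 -3.163 2.794
v 1.196 -3.177 2.545
v 1.378 -3.049 2.291
v 1.476 -2.803 2.081
v 2.676 1.476 1.751
v 3.149 1.25 1.032
v 4.277 1.199 1.79
v 3.804 1.424 2.509
v 3.172 1.596 1.022
v 4.3 1.545 1.78
v 3.119 1.924 1.123
v 4.247 1.873 1.881
v 2.998 2.184 1.319
v 4.126 2.133 2.077
v 2.829 2.336 1.582
v 3.957 2.285 2.34
v 2.636 2.357 1.87
v 3.764 2.306 2.628
v 2.449 2.243 2.14
v 3.577 2.192 2.898
v 2.297 2.013 2.351
v 3.425 1.962 3.109
v 2.203 1.701 2.47
v 3.331 1.65 3.228
v 2.18 1.355 2.48
v 3.308 1.304 3.238
v 2.233 1.027 2.379
v 3.361 0.976 3.137
v 2.354 0.767 2.183
v 3.482 0.716 2.941
v 2.523 0.615 1.92
v 3.651 0.564 2.678
v 2.716 0.594 1.632
v 3.844 0.543 2.39
v 2.903 0.708 1.362
v 4.031 0.657 2.12
v 3.055 0.938 1.151
v 4.183 0.887 1.909
f 1 38 17
f 38 12 41
f 17 41 6
f 38 41 17
f 1 17 13
f 17 6 18
f 13 18 2
f 17 18 13
f 1 13 22
f 13 2 23
f 22 23 8
f 13 23 22
f 1 22 34
f 22 8 37
f 34 37 11
f 22 37 34
f 1 34 38
f 34 11 42
f 38 42 12
f 34 42 38
f 2 18 29
f 18 6 32
f 29 32 10
f 18 32 29
f 6 41 19
f 41 12 40
f 19 40 5
f 41 40 19
f 12 42 39
f 42 11 35
f 39 35 3
f 42 35 39
f 11 37 36
f 37 8 24
f 36 24 7
f 37 24 36
f 8 23 28
f 23 2 25
f 28 25 9
f 23 25 28
f 4 30 16
f 30 10 31
f 16 31 5
f 30 31 16
f 4 16 14
f 16 5 15
f 14 15 3
f 16 15 14
f 4 14 21
f 14 3 20
f 21 20 7
f 14 20 21
f 4 21 26
f 21 7 27
f 26 27 9
f 21 27 26
f 4 26 30
f 26 9 33
f 30 33 10
f 26 33 30
f 5 31 19
f 31 10 32
f 19 32 6
f 31 32 19
f 3 15 39
f 15 5 40
f 39 40 12
f 15 40 39
f 7 20 36
f 20 3 35
f 36 35 11
f 20 35 36
f 9 27 28
f 27 7 24
f 28 24 8
f 27 24 28
f 10 33 29
f 33 9 25
f 29 25 2
f 33 25 29
f 44 46 43
f 47 44 43
f 43 46 45
f 45 47 43
f 44 50 46
f 48 44 47
f 48 50 44
f 46 50 45
f 49 47 45
f 45 50 49
f 49 48 47
f 50 48 49
f 52 51 55
f 52 55 53
f 53 55 56
f 53 56 54
f 55 51 57
f 55 57 56
f 56 57 58
f 56 58 54
f 57 51 59
f 57 59 58
f 58 59 60
f 58 60 54
f 59 51 61
f 59 61 60
f 60 61 62
f 60 62 54
f 61 51 63
f 61 63 62
f 62 63 64
f 62 64 54
f 63 51 65
f 63 65 64
f 64 65 66
f 64 66 54
f 65 51 67
f 65 67 66
f 66 67 68
f 66 68 54
f 67 51 69
f 67 69 68
f 68 69 70
f 68 70 54
f 69 51 71
f 69 71 70
f 70 71 72
f 70 72 54
f 71 51 73
f 71 73 72
f 72 73 74
f 72 74 54
f 73 51 75
f 73 75 74
f 74 75 76
f 74 76 54
f 75 51 52
f 75 52 76
f 76 52 53
f 76 53 54
f 78 77 80
f 78 80 79
f 80 77 81
f 80 81 79
f 81 77 82
f 81 82 79
f 82 77 83
f 82 83 79
f 83 77 84
f 83 84 79
f 84 77 85
f 84 85 79
f 85 77 86
f 85 86 79
f 86 77 87
f 86 87 79
f 87 77 88
f 87 88 79
f 88 77 89
f 88 89 79
f 89 77 90
f 89 90 79
f 90 77 91
f 90 91 79
f 91 77 92
f 91 92 79
f 92 77 78
f 92 78 79
f 94 93 97
f 94 97 95
f 95 97 98
f 95 98 96
f 97 93 99
f 97 99 98
f 98 99 100
f 98 100 96
f 99 93 101
f 99 101 100
f 100 101 102
f 100 102 96
f 101 93 103
f 101 103 102
f 102 103 104
f 102 104 96
f 103 93 105
f 103 105 104
f 104 105 106
f 104 106 96
f 105 93 107
f 105 107 106
f 106 107 108
f 106 108 96
f 107 93 109
f 107 109 108
f 108 109 110
f 108 110 96
f 109 93 111
f 109 111 110
f 110 111 112
f 110 112 96
f 111 93 113
f 111 113 112
f 112 113 114
f 112 114 96
f 113 93 115
f 113 115 114
f 114 115 116
f 114 116 96
f 115 93 117
f 115 117 116
f 116 117 118
f 116 118 96
f 117 93 119
f 117 119 118
f 118 119 120
f 118 120 96
f 119 93 121
f 119 121 120
f 120 121 122
f 120 122 96
f 121 93 123
f 121 123 122
f 122 123 124
f 122 124 96
f 123 93 125
f 123 125 124
f 124 125 126
f 124 126 96
f 125 93 94
f 125 94 126
f 126 94 95
f 126 95 96



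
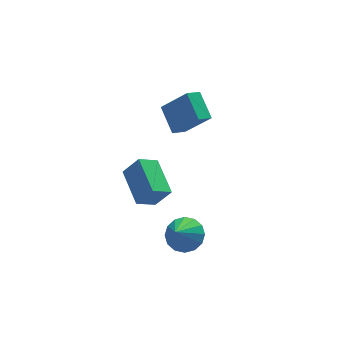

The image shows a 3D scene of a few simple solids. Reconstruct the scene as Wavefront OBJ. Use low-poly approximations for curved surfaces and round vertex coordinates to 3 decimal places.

v -0.561 -1.186 -2.208
v 0.157 -1.534 -1.119
v -0.55 0.864 -1.561
v 0.167 0.516 -0.472
v 0.473 -0.996 -2.828
v 1.19 -1.344 -1.739
v 0.483 1.054 -2.181
v 1.201 0.706 -1.092
v 3.66 1.591 0.614
v 3.574 3.021 1.509
v 2.613 2.498 -0.937
v 2.526 3.929 -0.042
v 4.454 1.871 0.242
v 4.367 3.302 1.137
v 3.406 2.779 -1.309
v 3.32 4.209 -0.414
v 1.223 -3.079 -3.509
v 1.876 -2.688 -2.861
v 0.457 -3.821 -2.291
v 1.493 -2.341 -2.891
v 1.038 -2.192 -3.087
v 0.632 -2.281 -3.396
v 0.385 -2.583 -3.735
v 0.362 -3.019 -4.014
v 0.571 -3.47 -4.158
v 0.954 -3.817 -4.128
v 1.409 -3.966 -3.932
v 1.815 -3.877 -3.623
v 2.062 -3.575 -3.284
v 2.084 -3.139 -3.004
f 2 4 1
f 5 2 1
f 1 4 3
f 3 5 1
f 2 8 4
f 6 2 5
f 6 8 2
f 4 8 3
f 7 5 3
f 3 8 7
f 7 6 5
f 8 6 7
f 10 12 9
f 13 10 9
f 9 12 11
f 11 13 9
f 10 16 12
f 14 10 13
f 14 16 10
f 12 16 11
f 15 13 11
f 11 16 15
f 15 14 13
f 16 14 15
f 18 17 20
f 18 20 19
f 20 17 21
f 20 21 19
f 21 17 22
f 21 22 19
f 22 17 23
f 22 23 19
f 23 17 24
f 23 24 19
f 24 17 25
f 24 25 19
f 25 17 26
f 25 26 19
f 26 17 27
f 26 27 19
f 27 17 28
f 27 28 19
f 28 17 29
f 28 29 19
f 29 17 30
f 29 30 19
f 30 17 18
f 30 18 19



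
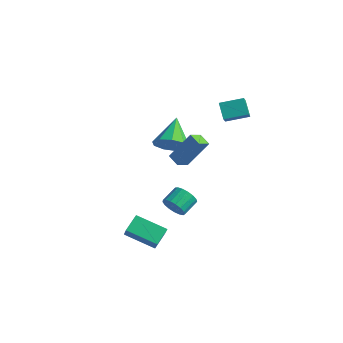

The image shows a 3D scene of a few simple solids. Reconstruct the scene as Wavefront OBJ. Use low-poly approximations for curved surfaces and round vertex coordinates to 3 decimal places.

v -1.443 2.871 3.571
v -1.163 2.369 4.142
v -0.458 3.818 3.923
v -0.179 3.315 4.493
v -0.721 2.405 2.807
v -0.442 1.902 3.377
v 0.263 3.351 3.158
v 0.543 2.849 3.729
v -2.003 -4.358 -3.051
v -2.15 -3.368 -2.464
v -2.6 -3.877 -4.013
v -2.747 -2.887 -3.426
v -0.333 -3.693 -3.754
v -0.48 -2.703 -3.167
v -0.93 -3.212 -4.716
v -1.077 -2.222 -4.129
v -1.815 0.53 -0.307
v -1.849 -0.294 0.123
v -2.585 0.71 -0.025
v -2.62 -0.114 0.405
v -1 1.374 1.375
v -1.035 0.55 1.805
v -1.771 1.554 1.657
v -1.805 0.73 2.087
v -3.51 1.062 0.244
v -3.061 0.634 1.129
v -4.37 2.538 1.396
v -2.605 1.133 0.83
v -2.573 1.598 0.257
v -2.979 1.813 -0.322
v -3.634 1.676 -0.635
v -4.23 1.252 -0.537
v -4.49 0.739 -0.074
v -4.291 0.377 0.539
v -3.727 0.336 1.014
v -2.018 -0.421 -3.48
v -1.627 -0.693 -2.862
v -1.63 0.35 -2.402
v -2.022 0.621 -3.02
v -1.358 -0.587 -3.099
v -1.362 0.456 -2.639
v -1.24 -0.444 -3.423
v -1.244 0.599 -2.963
v -1.301 -0.295 -3.76
v -1.305 0.748 -3.3
v -1.526 -0.175 -4.033
v -1.53 0.867 -3.573
v -1.864 -0.112 -4.179
v -1.868 0.931 -3.719
v -2.237 -0.12 -4.165
v -2.241 0.923 -3.705
v -2.56 -0.196 -3.995
v -2.563 0.846 -3.534
v -2.758 -0.325 -3.706
v -2.762 0.718 -3.245
v -2.788 -0.475 -3.365
v -2.792 0.568 -2.905
v -2.641 -0.613 -3.051
v -2.645 0.43 -2.591
v -2.351 -0.707 -2.835
v -2.355 0.335 -2.375
v -1.985 -0.736 -2.767
v -1.989 0.307 -2.307
f 2 4 1
f 5 2 1
f 1 4 3
f 3 5 1
f 2 8 4
f 6 2 5
f 6 8 2
f 4 8 3
f 7 5 3
f 3 8 7
f 7 6 5
f 8 6 7
f 10 12 9
f 13 10 9
f 9 12 11
f 11 13 9
f 10 16 12
f 14 10 13
f 14 16 10
f 12 16 11
f 15 13 11
f 11 16 15
f 15 14 13
f 16 14 15
f 18 20 17
f 21 18 17
f 17 20 19
f 19 21 17
f 18 24 20
f 22 18 21
f 22 24 18
f 20 24 19
f 23 21 19
f 19 24 23
f 23 22 21
f 24 22 23
f 26 25 28
f 26 28 27
f 28 25 29
f 28 29 27
f 29 25 30
f 29 30 27
f 30 25 31
f 30 31 27
f 31 25 32
f 31 32 27
f 32 25 33
f 32 33 27
f 33 25 34
f 33 34 27
f 34 25 35
f 34 35 27
f 35 25 26
f 35 26 27
f 37 36 40
f 37 40 38
f 38 40 41
f 38 41 39
f 40 36 42
f 40 42 41
f 41 42 43
f 41 43 39
f 42 36 44
f 42 44 43
f 43 44 45
f 43 45 39
f 44 36 46
f 44 46 45
f 45 46 47
f 45 47 39
f 46 36 48
f 46 48 47
f 47 48 49
f 47 49 39
f 48 36 50
f 48 50 49
f 49 50 51
f 49 51 39
f 50 36 52
f 50 52 51
f 51 52 53
f 51 53 39
f 52 36 54
f 52 54 53
f 53 54 55
f 53 55 39
f 54 36 56
f 54 56 55
f 55 56 57
f 55 57 39
f 56 36 58
f 56 58 57
f 57 58 59
f 57 59 39
f 58 36 60
f 58 60 59
f 59 60 61
f 59 61 39
f 60 36 62
f 60 62 61
f 61 62 63
f 61 63 39
f 62 36 37
f 62 37 63
f 63 37 38
f 63 38 39



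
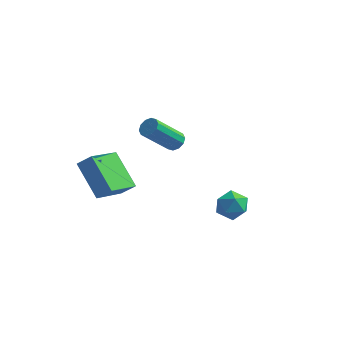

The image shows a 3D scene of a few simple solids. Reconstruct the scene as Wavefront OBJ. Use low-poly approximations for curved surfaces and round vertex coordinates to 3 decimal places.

v 1.633 0.665 -1.369
v 2.177 0.172 -1.735
v 1.043 -0.392 -0.825
v 1.587 -0.885 -1.191
v 1.827 -0.388 -0.584
v 2.192 0.265 -0.92
v 1.028 -0.485 -1.64
v 1.393 0.168 -1.976
v 1.803 -0.539 -1.902
v 2.297 -0.479 -1.25
v 0.923 0.259 -1.31
v 1.417 0.319 -0.658
v -2.473 3.996 -0.995
v -2.151 3.559 -1.086
v -3.085 2.568 0.364
v -3.407 3.004 0.455
v -1.999 3.756 -0.854
v -2.933 2.764 0.597
v -2.028 4.044 -0.676
v -2.962 3.052 0.775
v -2.227 4.313 -0.62
v -3.161 3.322 0.831
v -2.52 4.462 -0.707
v -3.454 3.47 0.744
v -2.795 4.432 -0.904
v -3.729 3.441 0.546
v -2.947 4.236 -1.137
v -3.881 3.244 0.314
v -2.918 3.948 -1.315
v -3.852 2.956 0.136
v -2.719 3.678 -1.371
v -3.653 2.687 0.08
v -2.426 3.53 -1.284
v -3.36 2.538 0.167
v -3.794 -2.267 -0.67
v -5.082 -1.323 0.583
v -3.348 -0.551 -1.505
v -4.636 0.393 -0.252
v -3.144 -2.153 -0.088
v -4.432 -1.209 1.165
v -2.698 -0.437 -0.923
v -3.986 0.507 0.33
f 1 12 6
f 1 6 2
f 1 2 8
f 1 8 11
f 1 11 12
f 2 6 10
f 6 12 5
f 12 11 3
f 11 8 7
f 8 2 9
f 4 10 5
f 4 5 3
f 4 3 7
f 4 7 9
f 4 9 10
f 5 10 6
f 3 5 12
f 7 3 11
f 9 7 8
f 10 9 2
f 14 13 17
f 14 17 15
f 15 17 18
f 15 18 16
f 17 13 19
f 17 19 18
f 18 19 20
f 18 20 16
f 19 13 21
f 19 21 20
f 20 21 22
f 20 22 16
f 21 13 23
f 21 23 22
f 22 23 24
f 22 24 16
f 23 13 25
f 23 25 24
f 24 25 26
f 24 26 16
f 25 13 27
f 25 27 26
f 26 27 28
f 26 28 16
f 27 13 29
f 27 29 28
f 28 29 30
f 28 30 16
f 29 13 31
f 29 31 30
f 30 31 32
f 30 32 16
f 31 13 33
f 31 33 32
f 32 33 34
f 32 34 16
f 33 13 14
f 33 14 34
f 34 14 15
f 34 15 16
f 36 38 35
f 39 36 35
f 35 38 37
f 37 39 35
f 36 42 38
f 40 36 39
f 40 42 36
f 38 42 37
f 41 39 37
f 37 42 41
f 41 40 39
f 42 40 41



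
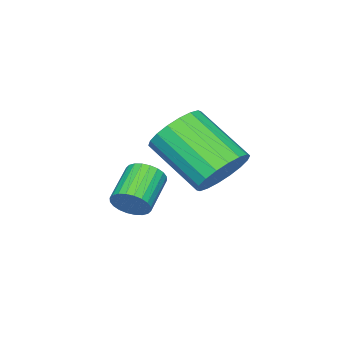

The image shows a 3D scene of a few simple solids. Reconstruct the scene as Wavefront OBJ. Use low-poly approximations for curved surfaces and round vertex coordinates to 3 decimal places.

v 0.402 2.781 -0.052
v 0.826 2.268 -0.784
v 0.722 0.465 0.419
v 0.298 0.979 1.152
v 1.172 2.406 -0.548
v 1.068 0.603 0.655
v 1.365 2.618 -0.213
v 1.261 0.815 0.99
v 1.367 2.862 0.153
v 1.263 1.059 1.356
v 1.178 3.091 0.479
v 1.074 1.288 1.682
v 0.836 3.258 0.7
v 0.732 1.455 1.903
v 0.407 3.331 0.772
v 0.303 1.528 1.975
v -0.022 3.295 0.681
v -0.126 1.492 1.884
v -0.368 3.157 0.445
v -0.472 1.354 1.648
v -0.561 2.945 0.11
v -0.665 1.142 1.313
v -0.563 2.701 -0.256
v -0.667 0.898 0.947
v -0.374 2.472 -0.582
v -0.478 0.669 0.621
v -0.032 2.305 -0.803
v -0.136 0.502 0.4
v 0.397 2.232 -0.875
v 0.293 0.429 0.328
v 0.687 -0.386 -2.314
v 1.014 -0.575 -1.773
v -0.24 -0.944 -1.145
v -0.567 -0.754 -1.686
v 0.968 -0.328 -1.72
v -0.286 -0.697 -1.091
v 0.879 -0.089 -1.757
v -0.375 -0.458 -1.129
v 0.761 0.105 -1.879
v -0.493 -0.264 -1.25
v 0.631 0.224 -2.067
v -0.622 -0.145 -1.439
v 0.511 0.25 -2.293
v -0.743 -0.119 -1.665
v 0.417 0.18 -2.522
v -0.837 -0.189 -1.894
v 0.364 0.023 -2.719
v -0.89 -0.346 -2.091
v 0.36 -0.196 -2.855
v -0.894 -0.565 -2.227
v 0.406 -0.443 -2.909
v -0.848 -0.812 -2.28
v 0.495 -0.682 -2.871
v -0.759 -1.051 -2.243
v 0.613 -0.876 -2.75
v -0.641 -1.245 -2.121
v 0.742 -0.995 -2.561
v -0.511 -1.364 -1.933
v 0.863 -1.021 -2.335
v -0.391 -1.39 -1.707
v 0.957 -0.951 -2.106
v -0.297 -1.32 -1.478
v 1.01 -0.794 -1.909
v -0.244 -1.163 -1.281
f 2 1 5
f 2 5 3
f 3 5 6
f 3 6 4
f 5 1 7
f 5 7 6
f 6 7 8
f 6 8 4
f 7 1 9
f 7 9 8
f 8 9 10
f 8 10 4
f 9 1 11
f 9 11 10
f 10 11 12
f 10 12 4
f 11 1 13
f 11 13 12
f 12 13 14
f 12 14 4
f 13 1 15
f 13 15 14
f 14 15 16
f 14 16 4
f 15 1 17
f 15 17 16
f 16 17 18
f 16 18 4
f 17 1 19
f 17 19 18
f 18 19 20
f 18 20 4
f 19 1 21
f 19 21 20
f 20 21 22
f 20 22 4
f 21 1 23
f 21 23 22
f 22 23 24
f 22 24 4
f 23 1 25
f 23 25 24
f 24 25 26
f 24 26 4
f 25 1 27
f 25 27 26
f 26 27 28
f 26 28 4
f 27 1 29
f 27 29 28
f 28 29 30
f 28 30 4
f 29 1 2
f 29 2 30
f 30 2 3
f 30 3 4
f 32 31 35
f 32 35 33
f 33 35 36
f 33 36 34
f 35 31 37
f 35 37 36
f 36 37 38
f 36 38 34
f 37 31 39
f 37 39 38
f 38 39 40
f 38 40 34
f 39 31 41
f 39 41 40
f 40 41 42
f 40 42 34
f 41 31 43
f 41 43 42
f 42 43 44
f 42 44 34
f 43 31 45
f 43 45 44
f 44 45 46
f 44 46 34
f 45 31 47
f 45 47 46
f 46 47 48
f 46 48 34
f 47 31 49
f 47 49 48
f 48 49 50
f 48 50 34
f 49 31 51
f 49 51 50
f 50 51 52
f 50 52 34
f 51 31 53
f 51 53 52
f 52 53 54
f 52 54 34
f 53 31 55
f 53 55 54
f 54 55 56
f 54 56 34
f 55 31 57
f 55 57 56
f 56 57 58
f 56 58 34
f 57 31 59
f 57 59 58
f 58 59 60
f 58 60 34
f 59 31 61
f 59 61 60
f 60 61 62
f 60 62 34
f 61 31 63
f 61 63 62
f 62 63 64
f 62 64 34
f 63 31 32
f 63 32 64
f 64 32 33
f 64 33 34



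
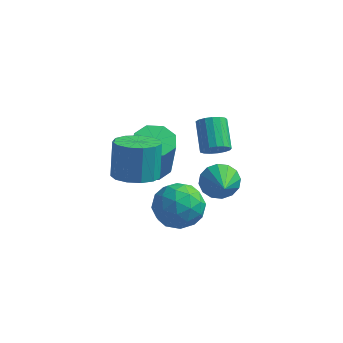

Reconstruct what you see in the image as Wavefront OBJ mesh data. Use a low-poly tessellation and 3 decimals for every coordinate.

v -2.319 2.509 -1.788
v -1.738 1.876 -2.021
v -1.38 1.458 0.016
v -1.961 2.091 0.248
v -1.444 2.486 -1.947
v -1.085 2.068 0.09
v -1.662 3.11 -1.781
v -1.304 2.691 0.256
v -2.266 3.381 -1.619
v -1.907 2.963 0.418
v -2.9 3.142 -1.556
v -2.542 2.724 0.481
v -3.195 2.532 -1.63
v -2.836 2.114 0.407
v -2.976 1.909 -1.796
v -2.618 1.49 0.241
v -2.373 1.637 -1.958
v -2.014 1.219 0.079
v -1.898 -0.317 0.147
v -1.402 -1.04 0.513
v -1.547 -0.386 1.999
v -2.042 0.337 1.633
v -1.045 -0.663 0.383
v -1.19 -0.009 1.869
v -0.958 -0.177 0.177
v -1.103 0.477 1.663
v -1.17 0.265 -0.038
v -1.315 0.919 1.448
v -1.613 0.523 -0.195
v -1.758 1.176 1.291
v -2.146 0.513 -0.243
v -2.291 1.167 1.244
v -2.6 0.24 -0.167
v -2.745 0.894 1.319
v -2.831 -0.209 0.009
v -2.976 0.444 1.495
v -2.766 -0.693 0.228
v -2.911 -0.04 1.714
v -2.425 -1.058 0.421
v -2.57 -0.404 1.908
v -1.917 -1.187 0.528
v -2.062 -0.533 2.014
v -1.362 1.315 -1.879
v -0.301 1.665 -1.747
v -0.779 -0.065 -2.913
v 0.282 0.285 -2.781
v -0.279 -0.148 -1.908
v -0.64 0.705 -1.269
v -0.44 0.895 -3.391
v -0.801 1.748 -2.752
v 0.269 1.406 -2.682
v 0.368 0.761 -1.766
v -1.448 0.839 -2.894
v -1.349 0.194 -1.978
v -0.883 1.611 -1.722
v -0.197 -0.011 -2.938
v -0.527 -0.266 -2.425
v 0.097 -0.06 -2.347
v -1.082 1.046 -1.441
v -0.458 1.252 -1.364
v -0.445 0.187 -1.458
v -0.622 0.348 -3.296
v 0.002 0.554 -3.219
v -1.177 1.66 -2.313
v -0.553 1.866 -2.235
v -0.635 1.413 -3.202
v 0.076 1.665 -2.194
v 0.419 0.854 -2.802
v -0.006 1.212 -3.161
v -0.218 1.713 -2.785
v 0.134 1.286 -1.656
v 0.477 0.475 -2.264
v 0.147 0.22 -1.75
v -0.065 0.721 -1.375
v 0.469 1.133 -2.205
v -1.557 1.125 -2.396
v -1.214 0.314 -3.004
v -1.015 0.879 -3.285
v -1.227 1.38 -2.91
v -1.499 0.746 -1.858
v -1.156 -0.065 -2.466
v -0.862 -0.113 -1.875
v -1.074 0.388 -1.499
v -1.549 0.467 -2.455
v 0.225 3.661 -3.104
v 0.455 3.293 -3.846
v 0.815 2.399 -2.296
v 0.807 3.536 -3.724
v 1.004 3.812 -3.436
v 0.991 4.048 -3.059
v 0.774 4.18 -2.694
v 0.409 4.173 -2.438
v -0.005 4.029 -2.361
v -0.357 3.786 -2.483
v -0.554 3.509 -2.772
v -0.542 3.273 -3.149
v -0.324 3.141 -3.514
v 0.041 3.148 -3.769
v 0.86 1.019 1.401
v 1.32 1.378 1.223
v 0.8 2.42 1.981
v 0.34 2.061 2.159
v 1.114 1.422 1.021
v 0.594 2.465 1.779
v 0.851 1.374 0.905
v 0.33 2.417 1.664
v 0.589 1.245 0.904
v 0.068 2.287 1.662
v 0.389 1.064 1.016
v -0.131 2.106 1.774
v 0.298 0.872 1.216
v -0.223 1.914 1.974
v 0.335 0.714 1.459
v -0.186 1.757 2.217
v 0.493 0.626 1.688
v -0.028 1.668 2.447
v 0.734 0.628 1.852
v 0.214 1.67 2.61
v 1.005 0.719 1.912
v 0.485 1.762 2.67
v 1.243 0.879 1.855
v 0.722 1.922 2.613
v 1.393 1.071 1.694
v 0.872 2.114 2.452
v 1.421 1.251 1.466
v 0.9 2.294 2.224
f 2 1 5
f 2 5 3
f 3 5 6
f 3 6 4
f 5 1 7
f 5 7 6
f 6 7 8
f 6 8 4
f 7 1 9
f 7 9 8
f 8 9 10
f 8 10 4
f 9 1 11
f 9 11 10
f 10 11 12
f 10 12 4
f 11 1 13
f 11 13 12
f 12 13 14
f 12 14 4
f 13 1 15
f 13 15 14
f 14 15 16
f 14 16 4
f 15 1 17
f 15 17 16
f 16 17 18
f 16 18 4
f 17 1 2
f 17 2 18
f 18 2 3
f 18 3 4
f 20 19 23
f 20 23 21
f 21 23 24
f 21 24 22
f 23 19 25
f 23 25 24
f 24 25 26
f 24 26 22
f 25 19 27
f 25 27 26
f 26 27 28
f 26 28 22
f 27 19 29
f 27 29 28
f 28 29 30
f 28 30 22
f 29 19 31
f 29 31 30
f 30 31 32
f 30 32 22
f 31 19 33
f 31 33 32
f 32 33 34
f 32 34 22
f 33 19 35
f 33 35 34
f 34 35 36
f 34 36 22
f 35 19 37
f 35 37 36
f 36 37 38
f 36 38 22
f 37 19 39
f 37 39 38
f 38 39 40
f 38 40 22
f 39 19 41
f 39 41 40
f 40 41 42
f 40 42 22
f 41 19 20
f 41 20 42
f 42 20 21
f 42 21 22
f 43 80 59
f 80 54 83
f 59 83 48
f 80 83 59
f 43 59 55
f 59 48 60
f 55 60 44
f 59 60 55
f 43 55 64
f 55 44 65
f 64 65 50
f 55 65 64
f 43 64 76
f 64 50 79
f 76 79 53
f 64 79 76
f 43 76 80
f 76 53 84
f 80 84 54
f 76 84 80
f 44 60 71
f 60 48 74
f 71 74 52
f 60 74 71
f 48 83 61
f 83 54 82
f 61 82 47
f 83 82 61
f 54 84 81
f 84 53 77
f 81 77 45
f 84 77 81
f 53 79 78
f 79 50 66
f 78 66 49
f 79 66 78
f 50 65 70
f 65 44 67
f 70 67 51
f 65 67 70
f 46 72 58
f 72 52 73
f 58 73 47
f 72 73 58
f 46 58 56
f 58 47 57
f 56 57 45
f 58 57 56
f 46 56 63
f 56 45 62
f 63 62 49
f 56 62 63
f 46 63 68
f 63 49 69
f 68 69 51
f 63 69 68
f 46 68 72
f 68 51 75
f 72 75 52
f 68 75 72
f 47 73 61
f 73 52 74
f 61 74 48
f 73 74 61
f 45 57 81
f 57 47 82
f 81 82 54
f 57 82 81
f 49 62 78
f 62 45 77
f 78 77 53
f 62 77 78
f 51 69 70
f 69 49 66
f 70 66 50
f 69 66 70
f 52 75 71
f 75 51 67
f 71 67 44
f 75 67 71
f 86 85 88
f 86 88 87
f 88 85 89
f 88 89 87
f 89 85 90
f 89 90 87
f 90 85 91
f 90 91 87
f 91 85 92
f 91 92 87
f 92 85 93
f 92 93 87
f 93 85 94
f 93 94 87
f 94 85 95
f 94 95 87
f 95 85 96
f 95 96 87
f 96 85 97
f 96 97 87
f 97 85 98
f 97 98 87
f 98 85 86
f 98 86 87
f 100 99 103
f 100 103 101
f 101 103 104
f 101 104 102
f 103 99 105
f 103 105 104
f 104 105 106
f 104 106 102
f 105 99 107
f 105 107 106
f 106 107 108
f 106 108 102
f 107 99 109
f 107 109 108
f 108 109 110
f 108 110 102
f 109 99 111
f 109 111 110
f 110 111 112
f 110 112 102
f 111 99 113
f 111 113 112
f 112 113 114
f 112 114 102
f 113 99 115
f 113 115 114
f 114 115 116
f 114 116 102
f 115 99 117
f 115 117 116
f 116 117 118
f 116 118 102
f 117 99 119
f 117 119 118
f 118 119 120
f 118 120 102
f 119 99 121
f 119 121 120
f 120 121 122
f 120 122 102
f 121 99 123
f 121 123 122
f 122 123 124
f 122 124 102
f 123 99 125
f 123 125 124
f 124 125 126
f 124 126 102
f 125 99 100
f 125 100 126
f 126 100 101
f 126 101 102



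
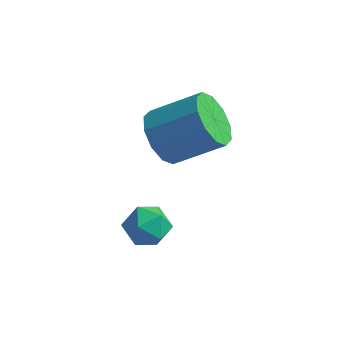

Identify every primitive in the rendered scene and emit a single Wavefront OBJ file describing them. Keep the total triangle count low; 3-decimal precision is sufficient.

v 0.653 -1.222 0.595
v 1.353 -1.074 0.095
v 1.307 -2.326 1.185
v 2.007 -2.178 0.685
v 1.798 -1.617 1.32
v 1.394 -0.935 0.955
v 1.266 -2.465 0.325
v 0.862 -1.783 -0.04
v 1.732 -1.843 -0.072
v 2.061 -1.318 0.543
v 0.599 -2.082 0.737
v 0.928 -1.557 1.352
v 0.915 0.34 3.307
v 1.571 -0.221 2.657
v 3.141 0.38 3.723
v 2.485 0.94 4.373
v 1.506 0.394 2.405
v 3.076 0.995 3.471
v 1.216 0.988 2.498
v 2.786 1.589 3.563
v 0.811 1.334 2.9
v 2.381 1.935 3.965
v 0.446 1.3 3.457
v 2.015 1.901 4.523
v 0.259 0.9 3.957
v 1.829 1.501 5.023
v 0.324 0.285 4.209
v 1.894 0.886 5.275
v 0.614 -0.309 4.117
v 2.184 0.292 5.182
v 1.019 -0.655 3.715
v 2.589 -0.054 4.78
v 1.385 -0.621 3.157
v 2.954 -0.02 4.223
f 1 12 6
f 1 6 2
f 1 2 8
f 1 8 11
f 1 11 12
f 2 6 10
f 6 12 5
f 12 11 3
f 11 8 7
f 8 2 9
f 4 10 5
f 4 5 3
f 4 3 7
f 4 7 9
f 4 9 10
f 5 10 6
f 3 5 12
f 7 3 11
f 9 7 8
f 10 9 2
f 14 13 17
f 14 17 15
f 15 17 18
f 15 18 16
f 17 13 19
f 17 19 18
f 18 19 20
f 18 20 16
f 19 13 21
f 19 21 20
f 20 21 22
f 20 22 16
f 21 13 23
f 21 23 22
f 22 23 24
f 22 24 16
f 23 13 25
f 23 25 24
f 24 25 26
f 24 26 16
f 25 13 27
f 25 27 26
f 26 27 28
f 26 28 16
f 27 13 29
f 27 29 28
f 28 29 30
f 28 30 16
f 29 13 31
f 29 31 30
f 30 31 32
f 30 32 16
f 31 13 33
f 31 33 32
f 32 33 34
f 32 34 16
f 33 13 14
f 33 14 34
f 34 14 15
f 34 15 16



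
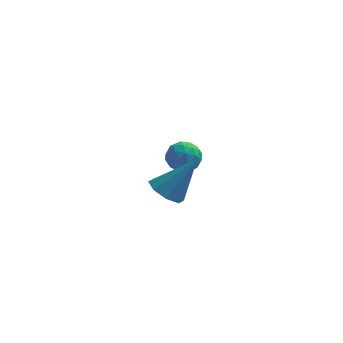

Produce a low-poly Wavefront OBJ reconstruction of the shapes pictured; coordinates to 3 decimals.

v -3.22 -1.926 -1.607
v -2.619 -1.986 -2.034
v -2.18 -1.574 -0.193
v -2.821 -1.457 -2.017
v -3.257 -1.203 -1.76
v -3.671 -1.373 -1.413
v -3.821 -1.866 -1.179
v -3.619 -2.395 -1.196
v -3.183 -2.649 -1.454
v -2.769 -2.48 -1.801
v -3.226 3.058 -3.07
v -2.588 3.145 -3.403
v -2.932 1.955 -2.797
v -2.294 2.042 -3.13
v -2.432 2.397 -2.513
v -2.614 3.079 -2.681
v -2.906 2.021 -3.519
v -3.088 2.703 -3.687
v -2.39 2.505 -3.681
v -2.097 2.737 -3.059
v -3.423 2.363 -3.141
v -3.13 2.595 -2.519
v -2.933 3.198 -3.26
v -2.587 1.902 -2.94
v -2.668 2.11 -2.576
v -2.293 2.162 -2.773
v -2.948 3.159 -2.836
v -2.573 3.211 -3.032
v -2.481 2.771 -2.509
v -2.947 1.889 -3.168
v -2.572 1.941 -3.364
v -3.227 2.938 -3.427
v -2.852 2.99 -3.624
v -3.039 2.329 -3.691
v -2.442 2.874 -3.62
v -2.268 2.225 -3.459
v -2.629 2.213 -3.687
v -2.736 2.613 -3.787
v -2.269 3.01 -3.254
v -2.096 2.362 -3.094
v -2.177 2.57 -2.731
v -2.285 2.971 -2.83
v -2.153 2.634 -3.417
v -3.424 2.738 -3.106
v -3.251 2.09 -2.946
v -3.235 2.129 -3.37
v -3.343 2.53 -3.469
v -3.252 2.875 -2.741
v -3.078 2.226 -2.58
v -2.784 2.487 -2.413
v -2.891 2.887 -2.513
v -3.367 2.466 -2.783
f 2 1 4
f 2 4 3
f 4 1 5
f 4 5 3
f 5 1 6
f 5 6 3
f 6 1 7
f 6 7 3
f 7 1 8
f 7 8 3
f 8 1 9
f 8 9 3
f 9 1 10
f 9 10 3
f 10 1 2
f 10 2 3
f 11 48 27
f 48 22 51
f 27 51 16
f 48 51 27
f 11 27 23
f 27 16 28
f 23 28 12
f 27 28 23
f 11 23 32
f 23 12 33
f 32 33 18
f 23 33 32
f 11 32 44
f 32 18 47
f 44 47 21
f 32 47 44
f 11 44 48
f 44 21 52
f 48 52 22
f 44 52 48
f 12 28 39
f 28 16 42
f 39 42 20
f 28 42 39
f 16 51 29
f 51 22 50
f 29 50 15
f 51 50 29
f 22 52 49
f 52 21 45
f 49 45 13
f 52 45 49
f 21 47 46
f 47 18 34
f 46 34 17
f 47 34 46
f 18 33 38
f 33 12 35
f 38 35 19
f 33 35 38
f 14 40 26
f 40 20 41
f 26 41 15
f 40 41 26
f 14 26 24
f 26 15 25
f 24 25 13
f 26 25 24
f 14 24 31
f 24 13 30
f 31 30 17
f 24 30 31
f 14 31 36
f 31 17 37
f 36 37 19
f 31 37 36
f 14 36 40
f 36 19 43
f 40 43 20
f 36 43 40
f 15 41 29
f 41 20 42
f 29 42 16
f 41 42 29
f 13 25 49
f 25 15 50
f 49 50 22
f 25 50 49
f 17 30 46
f 30 13 45
f 46 45 21
f 30 45 46
f 19 37 38
f 37 17 34
f 38 34 18
f 37 34 38
f 20 43 39
f 43 19 35
f 39 35 12
f 43 35 39



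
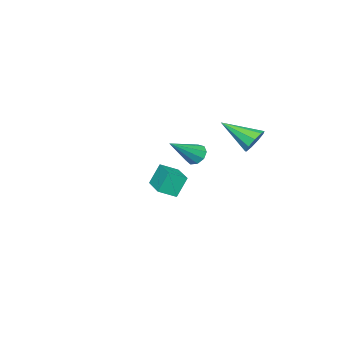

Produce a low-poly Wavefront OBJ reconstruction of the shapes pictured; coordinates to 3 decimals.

v -1.705 4.102 1.488
v -1.528 3.812 0.91
v -1.275 2.678 2.332
v -1.168 4.03 1.093
v -1.059 4.28 1.461
v -1.253 4.448 1.841
v -1.657 4.453 2.056
v -2.084 4.294 2.005
v -2.333 4.045 1.712
v -2.288 3.823 1.314
v -1.97 3.731 0.997
v -2.755 -2.498 -3.119
v -3.226 -2.283 -2.081
v -3.414 -1.983 -3.525
v -3.885 -1.768 -2.487
v -1.855 -1.232 -2.973
v -2.326 -1.017 -1.935
v -2.514 -0.717 -3.379
v -2.985 -0.502 -2.341
v 1.696 3.799 1.769
v 2.012 3.779 1.331
v 2.984 3.521 2.711
v 1.994 4.126 1.459
v 1.836 4.319 1.731
v 1.613 4.27 2.021
v 1.429 4 2.194
v 1.37 3.636 2.167
v 1.463 3.349 1.955
v 1.665 3.272 1.655
v 1.882 3.442 1.409
f 2 1 4
f 2 4 3
f 4 1 5
f 4 5 3
f 5 1 6
f 5 6 3
f 6 1 7
f 6 7 3
f 7 1 8
f 7 8 3
f 8 1 9
f 8 9 3
f 9 1 10
f 9 10 3
f 10 1 11
f 10 11 3
f 11 1 2
f 11 2 3
f 13 15 12
f 16 13 12
f 12 15 14
f 14 16 12
f 13 19 15
f 17 13 16
f 17 19 13
f 15 19 14
f 18 16 14
f 14 19 18
f 18 17 16
f 19 17 18
f 21 20 23
f 21 23 22
f 23 20 24
f 23 24 22
f 24 20 25
f 24 25 22
f 25 20 26
f 25 26 22
f 26 20 27
f 26 27 22
f 27 20 28
f 27 28 22
f 28 20 29
f 28 29 22
f 29 20 30
f 29 30 22
f 30 20 21
f 30 21 22



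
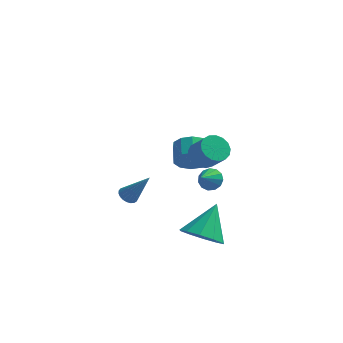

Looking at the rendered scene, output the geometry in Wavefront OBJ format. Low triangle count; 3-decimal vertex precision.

v 0.191 -4.462 -4.481
v 1.201 -4.896 -4.451
v 0.709 -3.158 -3.099
v 1.198 -4.401 -4.917
v 0.811 -3.929 -5.217
v 0.186 -3.662 -5.235
v -0.437 -3.7 -4.965
v -0.82 -4.029 -4.511
v -0.817 -4.524 -4.044
v -0.429 -4.995 -3.745
v 0.195 -5.263 -3.727
v 0.818 -5.225 -3.996
v -0.991 1.104 -3.296
v -0.384 0.922 -2.643
v -0.561 1.954 -2.191
v -1.169 2.136 -2.844
v -0.11 1.158 -3.074
v -0.288 2.19 -2.622
v -0.173 1.374 -3.59
v -0.351 2.405 -3.138
v -0.549 1.486 -3.994
v -0.726 2.518 -3.541
v -1.093 1.453 -4.131
v -1.27 2.484 -3.678
v -1.599 1.286 -3.949
v -1.776 2.318 -3.497
v -1.872 1.05 -3.518
v -2.05 2.082 -3.066
v -1.809 0.835 -3.002
v -1.987 1.866 -2.55
v -1.434 0.722 -2.599
v -1.611 1.754 -2.146
v -0.89 0.756 -2.462
v -1.067 1.787 -2.009
v -0.025 -2.573 -0.236
v 0.467 -1.993 -0.246
v 1.116 -2.528 0.665
v 0.625 -3.107 0.676
v 0.215 -1.889 -0.006
v 0.864 -2.424 0.906
v -0.092 -1.942 0.182
v 0.557 -2.476 1.094
v -0.384 -2.139 0.274
v 0.266 -2.673 1.186
v -0.593 -2.435 0.25
v 0.056 -2.969 1.161
v -0.672 -2.763 0.114
v -0.023 -3.297 1.025
v -0.603 -3.048 -0.102
v 0.046 -3.582 0.809
v -0.401 -3.223 -0.349
v 0.248 -3.758 0.563
v -0.113 -3.25 -0.569
v 0.536 -3.784 0.342
v 0.195 -3.121 -0.714
v 0.844 -3.656 0.198
v 0.453 -2.867 -0.748
v 1.102 -3.402 0.163
v 0.601 -2.546 -0.666
v 1.251 -3.08 0.246
v 0.607 -2.23 -0.485
v 1.256 -2.765 0.427
v 0.185 -1.241 -2.835
v 0.446 -1.674 -3.228
v -0.165 -2.079 -2.145
v 0.702 -1.585 -2.99
v 0.794 -1.387 -2.703
v 0.693 -1.143 -2.457
v 0.43 -0.93 -2.332
v 0.09 -0.816 -2.366
v -0.22 -0.837 -2.549
v -0.402 -0.986 -2.823
v -0.397 -1.216 -3.1
v -0.207 -1.455 -3.293
v 0.107 -1.625 -3.341
v -3.65 -1.613 -4.087
v -3.219 -1.493 -4.371
v -2.59 -1.827 -2.573
v -3.283 -1.295 -4.299
v -3.41 -1.152 -4.189
v -3.579 -1.088 -4.062
v -3.76 -1.116 -3.94
v -3.922 -1.229 -3.842
v -4.037 -1.409 -3.787
v -4.085 -1.624 -3.784
v -4.058 -1.837 -3.833
v -3.96 -2.012 -3.926
v -3.809 -2.117 -4.046
v -3.63 -2.135 -4.174
v -3.455 -2.063 -4.287
v -3.314 -1.914 -4.365
v -3.23 -1.712 -4.395
f 2 1 4
f 2 4 3
f 4 1 5
f 4 5 3
f 5 1 6
f 5 6 3
f 6 1 7
f 6 7 3
f 7 1 8
f 7 8 3
f 8 1 9
f 8 9 3
f 9 1 10
f 9 10 3
f 10 1 11
f 10 11 3
f 11 1 12
f 11 12 3
f 12 1 2
f 12 2 3
f 14 13 17
f 14 17 15
f 15 17 18
f 15 18 16
f 17 13 19
f 17 19 18
f 18 19 20
f 18 20 16
f 19 13 21
f 19 21 20
f 20 21 22
f 20 22 16
f 21 13 23
f 21 23 22
f 22 23 24
f 22 24 16
f 23 13 25
f 23 25 24
f 24 25 26
f 24 26 16
f 25 13 27
f 25 27 26
f 26 27 28
f 26 28 16
f 27 13 29
f 27 29 28
f 28 29 30
f 28 30 16
f 29 13 31
f 29 31 30
f 30 31 32
f 30 32 16
f 31 13 33
f 31 33 32
f 32 33 34
f 32 34 16
f 33 13 14
f 33 14 34
f 34 14 15
f 34 15 16
f 36 35 39
f 36 39 37
f 37 39 40
f 37 40 38
f 39 35 41
f 39 41 40
f 40 41 42
f 40 42 38
f 41 35 43
f 41 43 42
f 42 43 44
f 42 44 38
f 43 35 45
f 43 45 44
f 44 45 46
f 44 46 38
f 45 35 47
f 45 47 46
f 46 47 48
f 46 48 38
f 47 35 49
f 47 49 48
f 48 49 50
f 48 50 38
f 49 35 51
f 49 51 50
f 50 51 52
f 50 52 38
f 51 35 53
f 51 53 52
f 52 53 54
f 52 54 38
f 53 35 55
f 53 55 54
f 54 55 56
f 54 56 38
f 55 35 57
f 55 57 56
f 56 57 58
f 56 58 38
f 57 35 59
f 57 59 58
f 58 59 60
f 58 60 38
f 59 35 61
f 59 61 60
f 60 61 62
f 60 62 38
f 61 35 36
f 61 36 62
f 62 36 37
f 62 37 38
f 64 63 66
f 64 66 65
f 66 63 67
f 66 67 65
f 67 63 68
f 67 68 65
f 68 63 69
f 68 69 65
f 69 63 70
f 69 70 65
f 70 63 71
f 70 71 65
f 71 63 72
f 71 72 65
f 72 63 73
f 72 73 65
f 73 63 74
f 73 74 65
f 74 63 75
f 74 75 65
f 75 63 64
f 75 64 65
f 77 76 79
f 77 79 78
f 79 76 80
f 79 80 78
f 80 76 81
f 80 81 78
f 81 76 82
f 81 82 78
f 82 76 83
f 82 83 78
f 83 76 84
f 83 84 78
f 84 76 85
f 84 85 78
f 85 76 86
f 85 86 78
f 86 76 87
f 86 87 78
f 87 76 88
f 87 88 78
f 88 76 89
f 88 89 78
f 89 76 90
f 89 90 78
f 90 76 91
f 90 91 78
f 91 76 92
f 91 92 78
f 92 76 77
f 92 77 78

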